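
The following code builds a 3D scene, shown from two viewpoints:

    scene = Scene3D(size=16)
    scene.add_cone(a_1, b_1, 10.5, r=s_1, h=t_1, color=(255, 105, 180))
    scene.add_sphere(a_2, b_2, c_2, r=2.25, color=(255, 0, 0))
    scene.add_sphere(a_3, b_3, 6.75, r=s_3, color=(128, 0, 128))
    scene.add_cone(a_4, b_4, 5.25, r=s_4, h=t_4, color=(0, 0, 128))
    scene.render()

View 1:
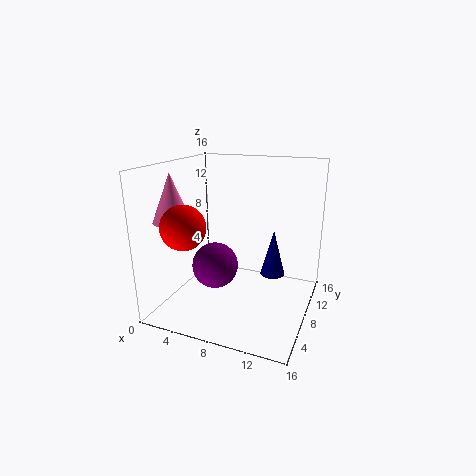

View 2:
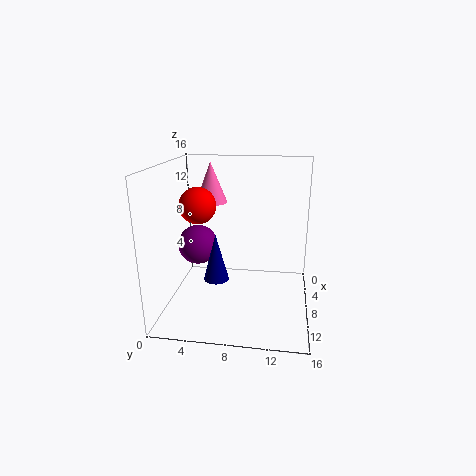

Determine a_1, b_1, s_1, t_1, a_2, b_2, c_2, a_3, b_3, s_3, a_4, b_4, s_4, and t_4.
a_1 = 2.5; b_1 = 3.75; s_1 = 2; t_1 = 5; a_2 = 4.5; b_2 = 2.5; c_2 = 10.5; a_3 = 7.5; b_3 = 3.25; s_3 = 2.25; a_4 = 12.5; b_4 = 6.5; s_4 = 1.25; t_4 = 4.75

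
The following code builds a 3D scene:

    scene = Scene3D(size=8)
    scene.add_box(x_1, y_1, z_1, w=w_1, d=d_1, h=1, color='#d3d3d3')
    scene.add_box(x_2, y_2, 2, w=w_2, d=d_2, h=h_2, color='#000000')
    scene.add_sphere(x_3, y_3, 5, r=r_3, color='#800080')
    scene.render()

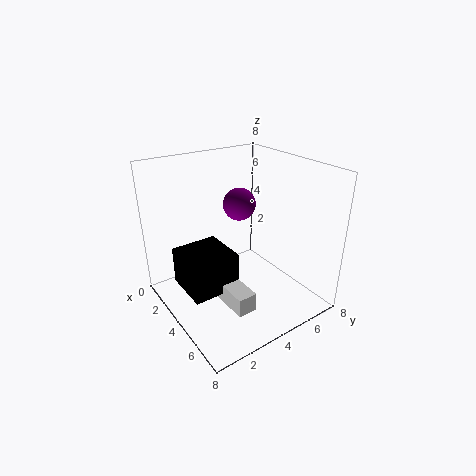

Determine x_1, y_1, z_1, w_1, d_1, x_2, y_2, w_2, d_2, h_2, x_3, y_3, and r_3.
x_1 = 4.5, y_1 = 2, z_1 = 1.5, w_1 = 2.5, d_1 = 1, x_2 = 3, y_2 = 0.5, w_2 = 2.5, d_2 = 2.5, h_2 = 2, x_3 = 2, y_3 = 5.5, r_3 = 1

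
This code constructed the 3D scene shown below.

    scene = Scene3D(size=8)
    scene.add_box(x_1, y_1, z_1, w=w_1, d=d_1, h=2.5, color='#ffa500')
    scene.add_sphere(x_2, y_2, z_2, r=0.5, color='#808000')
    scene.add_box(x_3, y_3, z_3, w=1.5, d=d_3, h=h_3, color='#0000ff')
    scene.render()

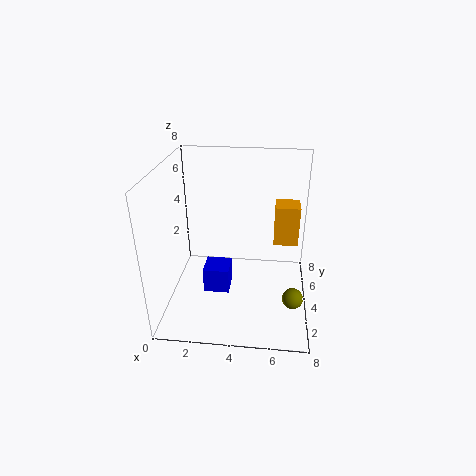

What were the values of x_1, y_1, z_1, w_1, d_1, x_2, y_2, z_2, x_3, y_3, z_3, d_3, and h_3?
x_1 = 6, y_1 = 6, z_1 = 2.5, w_1 = 1.5, d_1 = 1.5, x_2 = 7, y_2 = 1, z_2 = 2.5, x_3 = 2, y_3 = 3.5, z_3 = 0.5, d_3 = 1.5, h_3 = 1.5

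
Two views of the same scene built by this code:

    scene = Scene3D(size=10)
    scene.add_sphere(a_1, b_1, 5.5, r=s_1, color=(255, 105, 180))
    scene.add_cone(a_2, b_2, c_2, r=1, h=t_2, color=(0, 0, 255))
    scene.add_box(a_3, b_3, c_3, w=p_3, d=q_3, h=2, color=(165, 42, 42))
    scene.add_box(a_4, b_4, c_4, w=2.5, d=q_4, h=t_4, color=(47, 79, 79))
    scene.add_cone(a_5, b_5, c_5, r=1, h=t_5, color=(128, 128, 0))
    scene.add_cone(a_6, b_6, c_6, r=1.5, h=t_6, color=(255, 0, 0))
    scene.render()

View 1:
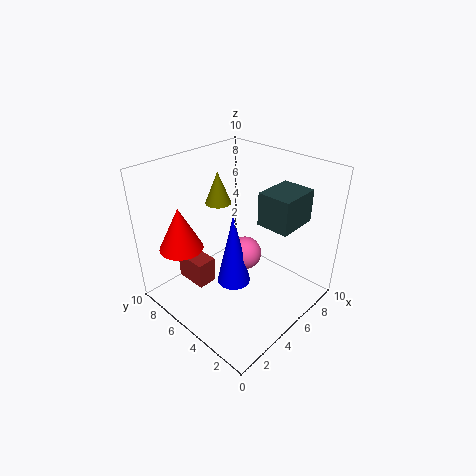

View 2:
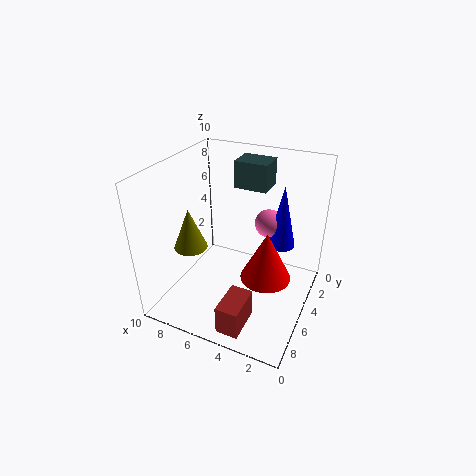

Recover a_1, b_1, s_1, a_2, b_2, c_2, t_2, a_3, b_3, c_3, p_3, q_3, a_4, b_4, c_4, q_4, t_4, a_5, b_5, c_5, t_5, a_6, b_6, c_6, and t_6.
a_1 = 3.5
b_1 = 3
s_1 = 1
a_2 = 2.5
b_2 = 3
c_2 = 4
t_2 = 4.5
a_3 = 3
b_3 = 7
c_3 = 0.5
p_3 = 1.5
q_3 = 2.5
a_4 = 4
b_4 = 0.5
c_4 = 7.5
q_4 = 2
t_4 = 2
a_5 = 6.5
b_5 = 8.5
c_5 = 6
t_5 = 2.5
a_6 = 2
b_6 = 7.5
c_6 = 4.5
t_6 = 3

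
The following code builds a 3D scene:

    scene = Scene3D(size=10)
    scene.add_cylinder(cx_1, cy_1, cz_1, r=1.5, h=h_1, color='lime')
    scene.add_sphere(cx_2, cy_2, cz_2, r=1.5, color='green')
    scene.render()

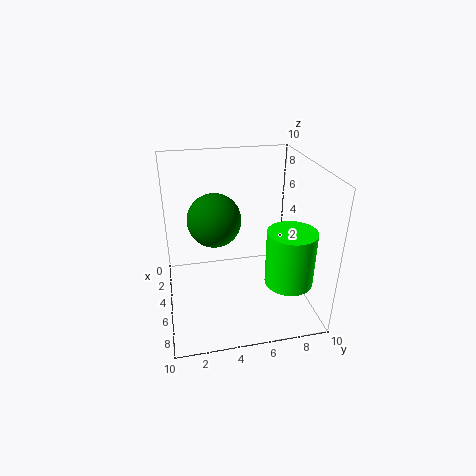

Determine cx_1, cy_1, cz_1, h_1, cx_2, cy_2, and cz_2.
cx_1 = 8.5
cy_1 = 7.5
cz_1 = 3.5
h_1 = 3.5
cx_2 = 8
cy_2 = 3
cz_2 = 8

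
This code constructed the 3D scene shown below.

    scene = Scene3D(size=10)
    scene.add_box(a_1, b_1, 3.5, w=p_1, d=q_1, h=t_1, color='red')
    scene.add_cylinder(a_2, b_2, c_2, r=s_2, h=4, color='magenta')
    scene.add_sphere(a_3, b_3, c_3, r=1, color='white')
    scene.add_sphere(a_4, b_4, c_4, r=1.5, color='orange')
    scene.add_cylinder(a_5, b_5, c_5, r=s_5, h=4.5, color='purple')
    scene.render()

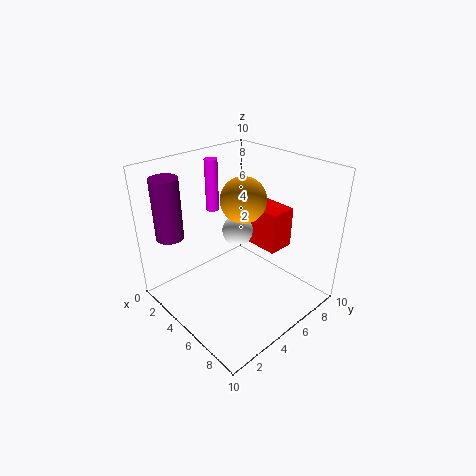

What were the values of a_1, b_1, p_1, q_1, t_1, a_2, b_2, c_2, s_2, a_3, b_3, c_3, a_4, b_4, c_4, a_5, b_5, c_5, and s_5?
a_1 = 4, b_1 = 7, p_1 = 2.5, q_1 = 2, t_1 = 3, a_2 = 1, b_2 = 6, c_2 = 5.5, s_2 = 0.5, a_3 = 5.5, b_3 = 4.5, c_3 = 6, a_4 = 5.5, b_4 = 5, c_4 = 8, a_5 = 1, b_5 = 2, c_5 = 4.5, s_5 = 1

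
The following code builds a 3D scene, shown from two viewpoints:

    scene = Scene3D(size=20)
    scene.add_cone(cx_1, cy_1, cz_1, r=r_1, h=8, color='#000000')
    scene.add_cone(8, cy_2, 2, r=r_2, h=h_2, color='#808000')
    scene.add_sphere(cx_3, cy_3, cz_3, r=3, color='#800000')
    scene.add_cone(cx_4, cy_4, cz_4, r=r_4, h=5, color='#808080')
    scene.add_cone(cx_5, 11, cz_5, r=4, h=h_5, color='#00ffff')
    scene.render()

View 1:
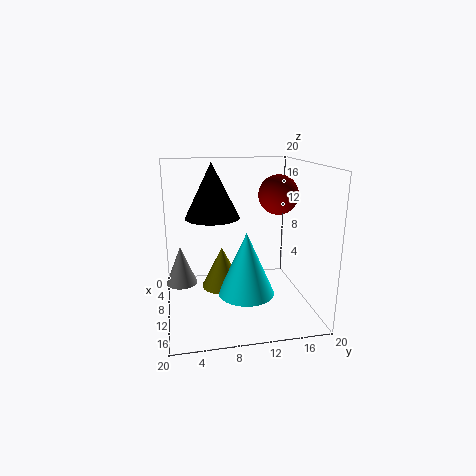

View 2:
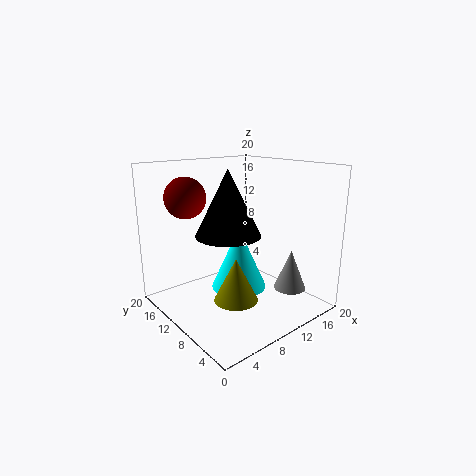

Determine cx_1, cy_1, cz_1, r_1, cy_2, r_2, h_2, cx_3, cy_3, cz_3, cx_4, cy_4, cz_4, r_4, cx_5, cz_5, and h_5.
cx_1 = 6, cy_1 = 7, cz_1 = 12, r_1 = 4, cy_2 = 8, r_2 = 3, h_2 = 6, cx_3 = 6, cy_3 = 17, cz_3 = 15, cx_4 = 12, cy_4 = 2, cz_4 = 5, r_4 = 2, cx_5 = 11, cz_5 = 2, h_5 = 9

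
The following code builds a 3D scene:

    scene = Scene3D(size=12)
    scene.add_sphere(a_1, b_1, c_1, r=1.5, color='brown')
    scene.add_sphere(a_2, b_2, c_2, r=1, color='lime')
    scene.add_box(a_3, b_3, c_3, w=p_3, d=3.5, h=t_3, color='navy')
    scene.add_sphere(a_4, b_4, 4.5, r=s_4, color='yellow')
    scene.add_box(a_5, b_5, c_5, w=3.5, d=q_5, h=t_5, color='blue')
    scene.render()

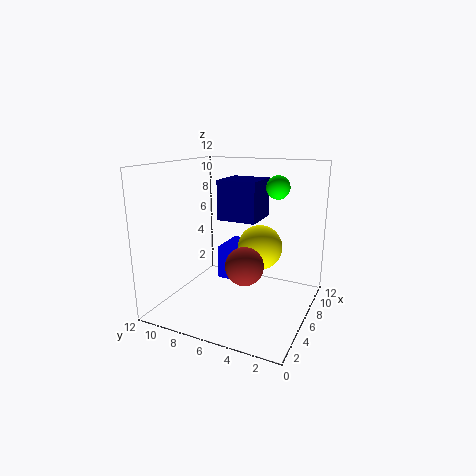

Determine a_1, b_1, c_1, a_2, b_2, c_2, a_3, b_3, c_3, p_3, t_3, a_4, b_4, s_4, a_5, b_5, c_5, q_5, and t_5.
a_1 = 4, b_1 = 4.5, c_1 = 4.5, a_2 = 8.5, b_2 = 3.5, c_2 = 10, a_3 = 7, b_3 = 5, c_3 = 7, p_3 = 3.5, t_3 = 3.5, a_4 = 8.5, b_4 = 5, s_4 = 2, a_5 = 7, b_5 = 6.5, c_5 = 1.5, q_5 = 2, t_5 = 3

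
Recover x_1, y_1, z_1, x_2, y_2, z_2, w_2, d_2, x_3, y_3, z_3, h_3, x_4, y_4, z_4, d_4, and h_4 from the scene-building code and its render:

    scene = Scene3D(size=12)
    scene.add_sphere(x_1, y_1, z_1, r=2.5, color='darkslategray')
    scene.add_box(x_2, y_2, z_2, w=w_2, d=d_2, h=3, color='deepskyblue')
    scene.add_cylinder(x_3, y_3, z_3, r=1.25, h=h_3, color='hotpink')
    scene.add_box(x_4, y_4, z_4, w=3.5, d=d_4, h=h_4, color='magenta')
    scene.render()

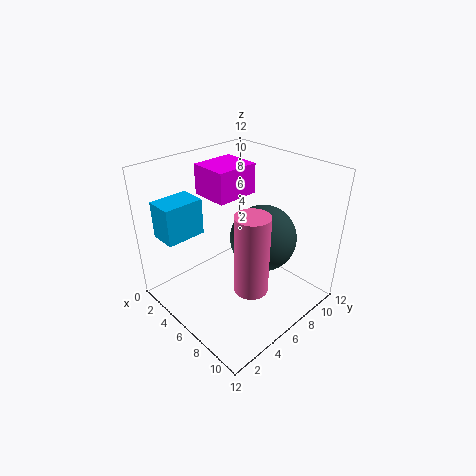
x_1 = 8.75, y_1 = 6, z_1 = 7.25, x_2 = 1.75, y_2 = 0.75, z_2 = 6.5, w_2 = 2.25, d_2 = 3.25, x_3 = 9.75, y_3 = 3.75, z_3 = 4.25, h_3 = 6, x_4 = 0.5, y_4 = 6, z_4 = 8.25, d_4 = 4, h_4 = 2.75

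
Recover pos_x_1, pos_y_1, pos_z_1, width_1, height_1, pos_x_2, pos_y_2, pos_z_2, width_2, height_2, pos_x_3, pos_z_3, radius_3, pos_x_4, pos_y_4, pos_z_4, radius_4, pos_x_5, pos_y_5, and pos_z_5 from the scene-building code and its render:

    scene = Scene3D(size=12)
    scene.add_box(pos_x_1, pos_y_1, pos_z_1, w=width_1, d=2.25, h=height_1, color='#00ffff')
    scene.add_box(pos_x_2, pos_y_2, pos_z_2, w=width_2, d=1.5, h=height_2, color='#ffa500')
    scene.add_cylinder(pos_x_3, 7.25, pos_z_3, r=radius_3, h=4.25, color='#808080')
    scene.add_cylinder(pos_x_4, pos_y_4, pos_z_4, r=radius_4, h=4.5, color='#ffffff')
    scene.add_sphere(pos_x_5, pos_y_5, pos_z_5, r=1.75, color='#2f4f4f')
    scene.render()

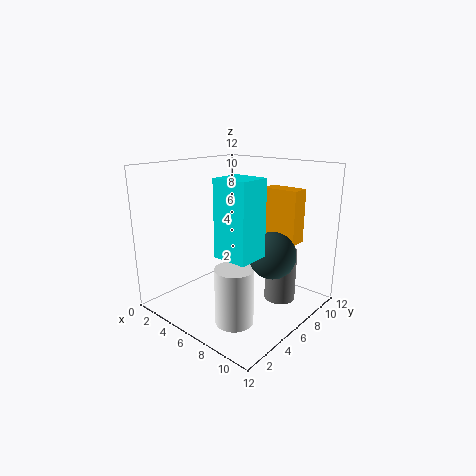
pos_x_1 = 8.25; pos_y_1 = 1; pos_z_1 = 6.5; width_1 = 2.5; height_1 = 5.25; pos_x_2 = 7.5; pos_y_2 = 7.25; pos_z_2 = 6; width_2 = 3; height_2 = 4.25; pos_x_3 = 9.5; pos_z_3 = 1.25; radius_3 = 1.25; pos_x_4 = 8; pos_y_4 = 3.25; pos_z_4 = 0.25; radius_4 = 1.5; pos_x_5 = 10; pos_y_5 = 5.25; pos_z_5 = 5.75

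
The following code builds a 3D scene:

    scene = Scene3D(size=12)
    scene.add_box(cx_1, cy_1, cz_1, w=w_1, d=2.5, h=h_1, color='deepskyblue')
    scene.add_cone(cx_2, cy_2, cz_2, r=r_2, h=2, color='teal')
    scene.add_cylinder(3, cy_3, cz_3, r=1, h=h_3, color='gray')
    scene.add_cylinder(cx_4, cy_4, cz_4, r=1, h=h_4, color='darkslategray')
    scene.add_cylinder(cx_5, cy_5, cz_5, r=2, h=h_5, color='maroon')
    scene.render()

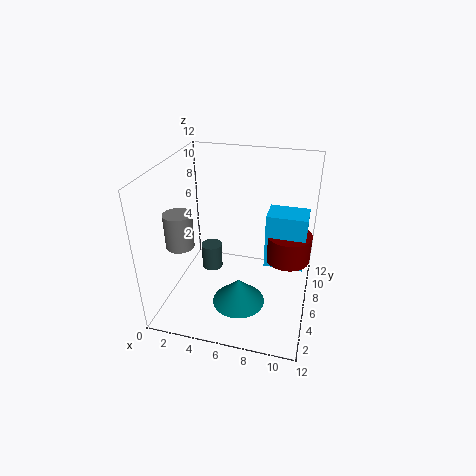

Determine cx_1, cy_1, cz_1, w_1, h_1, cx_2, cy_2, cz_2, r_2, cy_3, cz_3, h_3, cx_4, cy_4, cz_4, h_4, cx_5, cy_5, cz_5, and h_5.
cx_1 = 8
cy_1 = 7.5
cz_1 = 2.5
w_1 = 3.5
h_1 = 5
cx_2 = 7
cy_2 = 2.5
cz_2 = 2.5
r_2 = 2
cy_3 = 1.5
cz_3 = 7.5
h_3 = 2.5
cx_4 = 2.5
cy_4 = 9
cz_4 = 0.5
h_4 = 2.5
cx_5 = 10
cy_5 = 8.5
cz_5 = 3
h_5 = 2.5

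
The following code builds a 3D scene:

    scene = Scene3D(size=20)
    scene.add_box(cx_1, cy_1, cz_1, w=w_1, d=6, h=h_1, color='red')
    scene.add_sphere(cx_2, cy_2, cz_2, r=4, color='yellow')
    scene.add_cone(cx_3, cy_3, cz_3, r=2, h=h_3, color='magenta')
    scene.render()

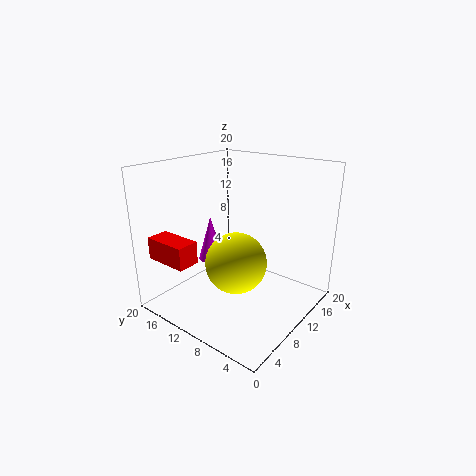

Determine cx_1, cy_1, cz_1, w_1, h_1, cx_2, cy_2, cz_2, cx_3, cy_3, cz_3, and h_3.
cx_1 = 1
cy_1 = 12
cz_1 = 8
w_1 = 3
h_1 = 3
cx_2 = 7
cy_2 = 8
cz_2 = 8
cx_3 = 12
cy_3 = 17
cz_3 = 4
h_3 = 7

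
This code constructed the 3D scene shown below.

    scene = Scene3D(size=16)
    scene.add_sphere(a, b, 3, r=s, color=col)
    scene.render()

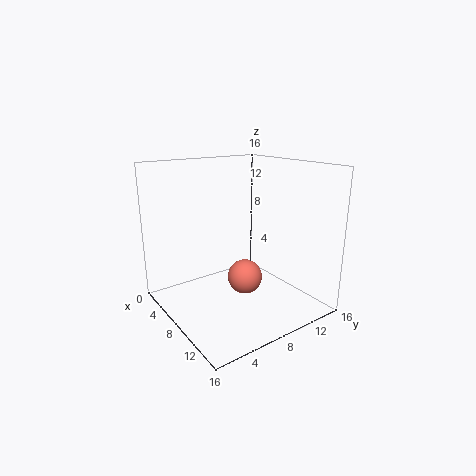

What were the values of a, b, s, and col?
a = 8; b = 9; s = 2; col = 'salmon'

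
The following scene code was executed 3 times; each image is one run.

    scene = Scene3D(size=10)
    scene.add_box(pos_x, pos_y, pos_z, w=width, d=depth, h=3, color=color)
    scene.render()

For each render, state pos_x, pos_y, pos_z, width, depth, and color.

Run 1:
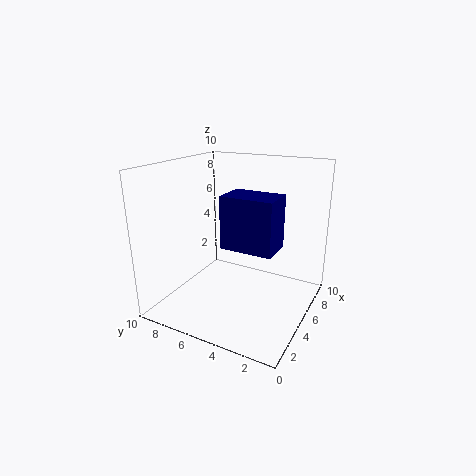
pos_x = 1, pos_y = 1, pos_z = 6, width = 2, depth = 3, color = 'navy'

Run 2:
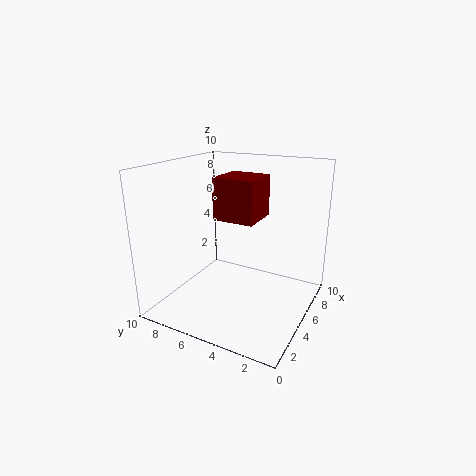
pos_x = 5, pos_y = 4, pos_z = 6, width = 3, depth = 3, color = 'maroon'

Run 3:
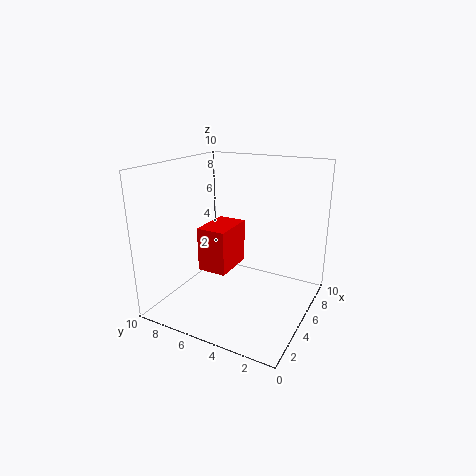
pos_x = 3, pos_y = 5, pos_z = 3, width = 3, depth = 2, color = 'red'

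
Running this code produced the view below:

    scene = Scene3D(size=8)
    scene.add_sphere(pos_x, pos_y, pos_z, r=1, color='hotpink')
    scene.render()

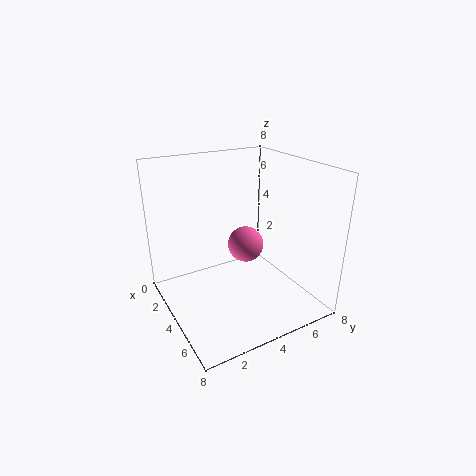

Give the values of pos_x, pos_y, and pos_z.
pos_x = 4, pos_y = 4.5, pos_z = 3.5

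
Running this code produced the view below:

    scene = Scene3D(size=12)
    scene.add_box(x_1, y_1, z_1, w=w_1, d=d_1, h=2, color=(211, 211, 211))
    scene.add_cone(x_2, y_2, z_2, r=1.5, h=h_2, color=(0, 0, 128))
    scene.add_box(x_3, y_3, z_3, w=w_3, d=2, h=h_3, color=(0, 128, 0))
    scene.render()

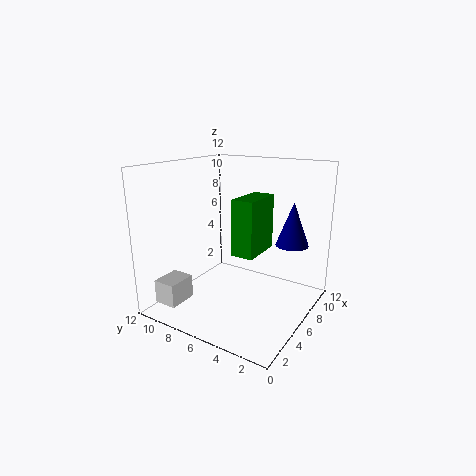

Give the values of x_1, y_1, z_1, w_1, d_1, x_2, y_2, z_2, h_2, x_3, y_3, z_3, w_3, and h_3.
x_1 = 1.5
y_1 = 9.5
z_1 = 0.5
w_1 = 2.5
d_1 = 2
x_2 = 10.5
y_2 = 3
z_2 = 4.5
h_2 = 4
x_3 = 6.5
y_3 = 5
z_3 = 4
w_3 = 4
h_3 = 5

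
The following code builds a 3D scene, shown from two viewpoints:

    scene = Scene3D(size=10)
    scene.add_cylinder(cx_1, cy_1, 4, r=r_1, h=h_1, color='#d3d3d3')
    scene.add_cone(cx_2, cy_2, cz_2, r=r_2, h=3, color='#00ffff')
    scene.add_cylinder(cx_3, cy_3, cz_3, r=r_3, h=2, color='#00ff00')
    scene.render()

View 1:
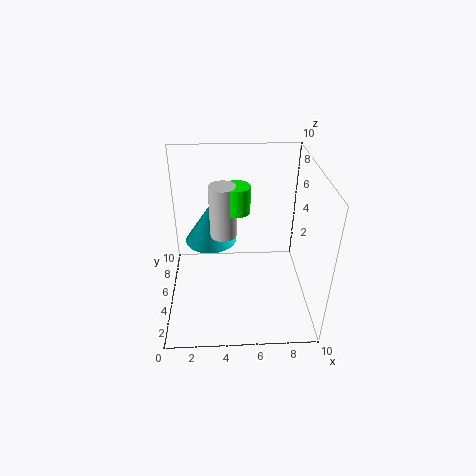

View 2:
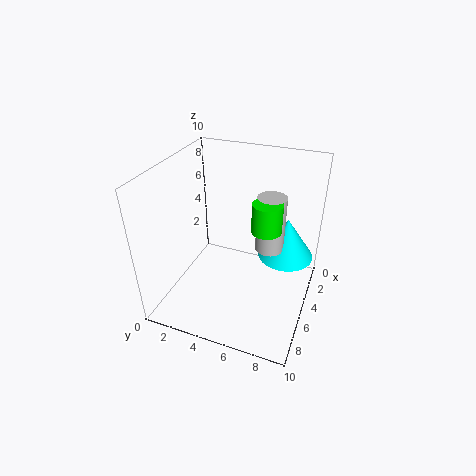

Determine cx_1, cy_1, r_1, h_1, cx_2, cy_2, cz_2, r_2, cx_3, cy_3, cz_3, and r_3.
cx_1 = 4, cy_1 = 7, r_1 = 1, h_1 = 4, cx_2 = 3, cy_2 = 8, cz_2 = 3, r_2 = 2, cx_3 = 5, cy_3 = 7, cz_3 = 6, r_3 = 1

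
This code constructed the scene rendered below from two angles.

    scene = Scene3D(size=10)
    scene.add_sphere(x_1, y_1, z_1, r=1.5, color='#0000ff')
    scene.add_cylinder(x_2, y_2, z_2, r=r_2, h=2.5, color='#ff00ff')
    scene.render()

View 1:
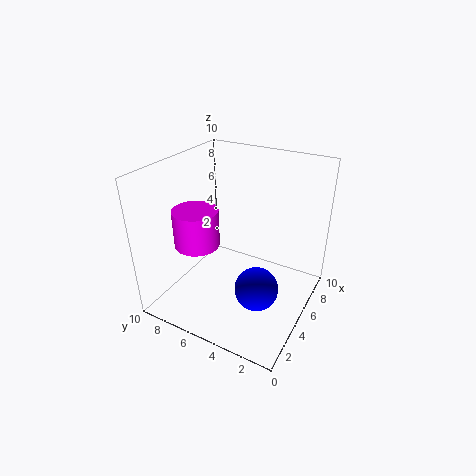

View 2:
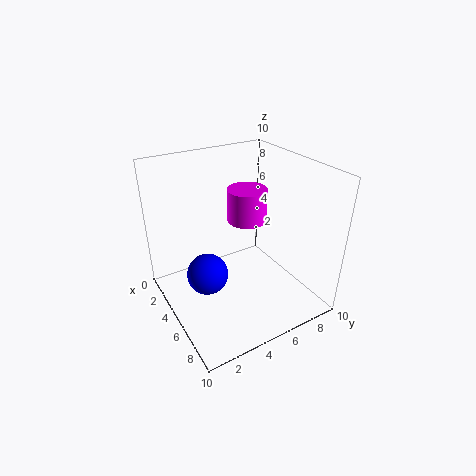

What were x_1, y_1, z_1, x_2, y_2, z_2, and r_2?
x_1 = 4, y_1 = 3, z_1 = 2, x_2 = 3, y_2 = 7, z_2 = 5, r_2 = 1.5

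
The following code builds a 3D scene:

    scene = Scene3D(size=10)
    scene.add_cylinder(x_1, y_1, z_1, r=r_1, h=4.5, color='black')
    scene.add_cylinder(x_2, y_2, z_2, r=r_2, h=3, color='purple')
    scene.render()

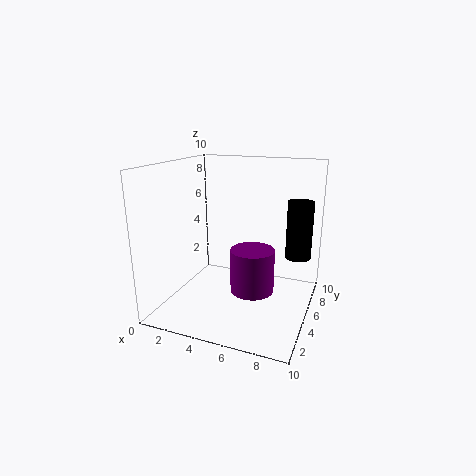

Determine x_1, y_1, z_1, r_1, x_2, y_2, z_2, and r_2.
x_1 = 8.5
y_1 = 9
z_1 = 2.5
r_1 = 1
x_2 = 6.25
y_2 = 4.5
z_2 = 1.5
r_2 = 1.5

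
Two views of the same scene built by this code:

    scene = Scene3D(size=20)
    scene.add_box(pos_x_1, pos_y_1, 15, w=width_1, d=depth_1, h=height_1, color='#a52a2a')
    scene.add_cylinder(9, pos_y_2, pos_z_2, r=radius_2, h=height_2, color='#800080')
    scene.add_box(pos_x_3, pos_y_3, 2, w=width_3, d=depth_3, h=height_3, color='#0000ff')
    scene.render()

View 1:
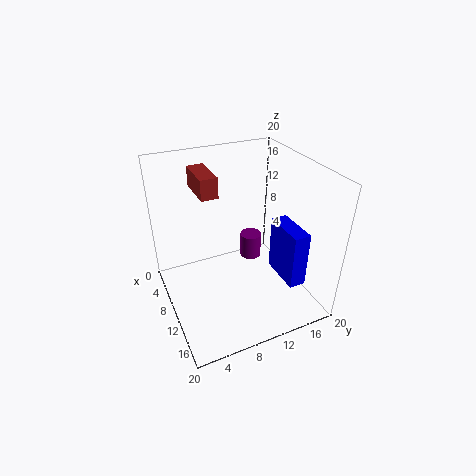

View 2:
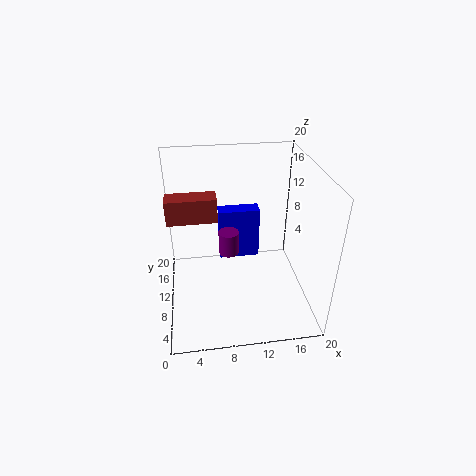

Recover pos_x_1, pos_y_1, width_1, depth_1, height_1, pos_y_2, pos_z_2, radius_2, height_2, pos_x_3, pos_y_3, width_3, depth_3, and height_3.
pos_x_1 = 1; pos_y_1 = 6; width_1 = 6; depth_1 = 2.5; height_1 = 3; pos_y_2 = 12.5; pos_z_2 = 6; radius_2 = 1.5; height_2 = 3.5; pos_x_3 = 8; pos_y_3 = 16.5; width_3 = 6.5; depth_3 = 2.5; height_3 = 8.5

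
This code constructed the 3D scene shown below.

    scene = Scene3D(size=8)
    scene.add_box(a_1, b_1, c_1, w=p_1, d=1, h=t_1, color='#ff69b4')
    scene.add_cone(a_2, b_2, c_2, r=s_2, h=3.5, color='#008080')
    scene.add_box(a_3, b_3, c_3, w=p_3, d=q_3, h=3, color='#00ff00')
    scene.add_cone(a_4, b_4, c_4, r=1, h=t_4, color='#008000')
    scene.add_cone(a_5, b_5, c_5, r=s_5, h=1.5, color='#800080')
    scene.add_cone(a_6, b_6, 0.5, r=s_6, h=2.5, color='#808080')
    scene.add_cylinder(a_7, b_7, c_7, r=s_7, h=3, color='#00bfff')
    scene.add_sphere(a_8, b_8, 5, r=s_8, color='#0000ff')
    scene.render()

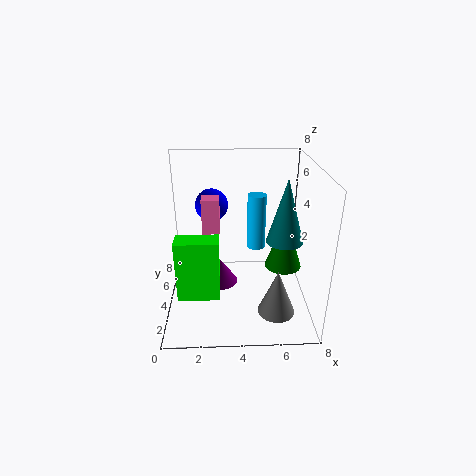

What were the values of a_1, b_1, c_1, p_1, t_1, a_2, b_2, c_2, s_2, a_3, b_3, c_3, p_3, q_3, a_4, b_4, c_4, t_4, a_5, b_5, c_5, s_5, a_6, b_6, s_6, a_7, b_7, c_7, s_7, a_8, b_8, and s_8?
a_1 = 2; b_1 = 4.5; c_1 = 4; p_1 = 1; t_1 = 2; a_2 = 6.5; b_2 = 3.5; c_2 = 4; s_2 = 1; a_3 = 1; b_3 = 0.5; c_3 = 2.5; p_3 = 2; q_3 = 1; a_4 = 6.5; b_4 = 3.5; c_4 = 2.5; t_4 = 3; a_5 = 3; b_5 = 5; c_5 = 0.5; s_5 = 1; a_6 = 6; b_6 = 2; s_6 = 1; a_7 = 5; b_7 = 4; c_7 = 3.5; s_7 = 0.5; a_8 = 2.5; b_8 = 6.5; s_8 = 1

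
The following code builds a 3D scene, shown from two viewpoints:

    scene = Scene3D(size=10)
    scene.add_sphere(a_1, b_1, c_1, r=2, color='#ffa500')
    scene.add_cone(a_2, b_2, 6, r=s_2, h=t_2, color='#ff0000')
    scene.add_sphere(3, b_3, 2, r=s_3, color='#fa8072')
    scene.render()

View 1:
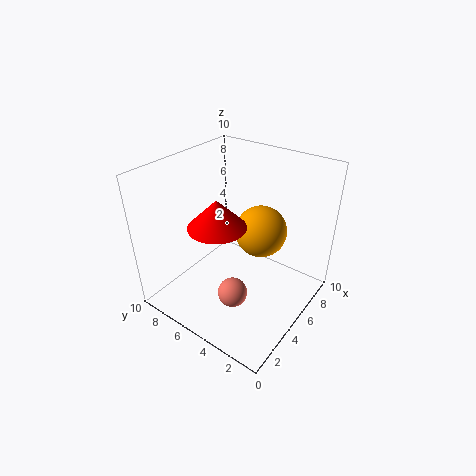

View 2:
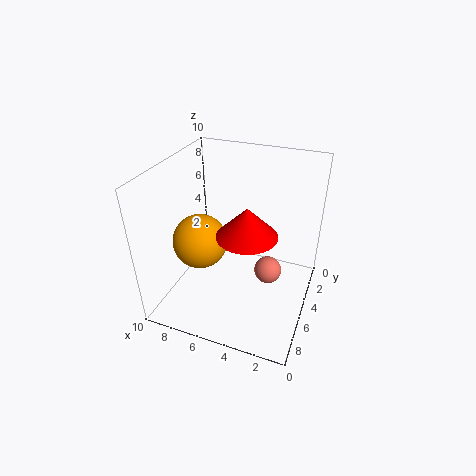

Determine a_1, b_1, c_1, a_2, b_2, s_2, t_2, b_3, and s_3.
a_1 = 8, b_1 = 5, c_1 = 4, a_2 = 4, b_2 = 6, s_2 = 2, t_2 = 2, b_3 = 4, s_3 = 1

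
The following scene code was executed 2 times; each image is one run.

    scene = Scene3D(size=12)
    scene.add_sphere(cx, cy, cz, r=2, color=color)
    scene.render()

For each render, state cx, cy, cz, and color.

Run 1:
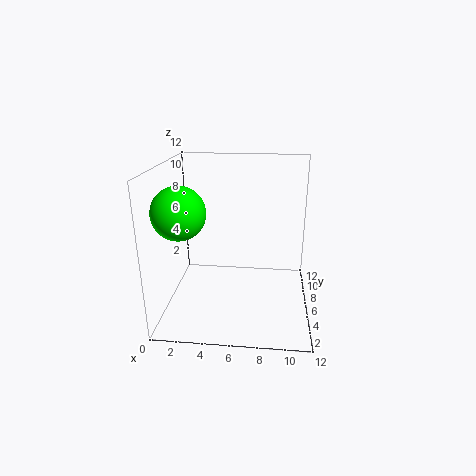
cx = 2; cy = 3; cz = 9; color = 'lime'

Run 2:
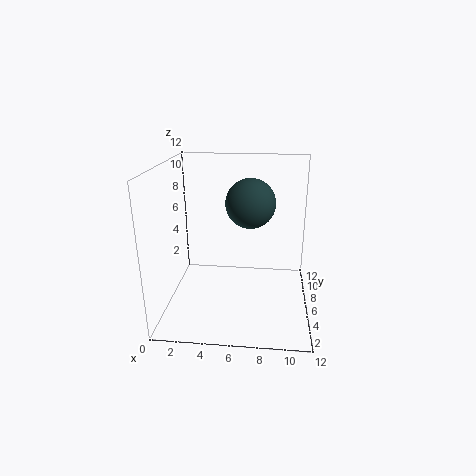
cx = 7; cy = 6; cz = 9; color = 'darkslategray'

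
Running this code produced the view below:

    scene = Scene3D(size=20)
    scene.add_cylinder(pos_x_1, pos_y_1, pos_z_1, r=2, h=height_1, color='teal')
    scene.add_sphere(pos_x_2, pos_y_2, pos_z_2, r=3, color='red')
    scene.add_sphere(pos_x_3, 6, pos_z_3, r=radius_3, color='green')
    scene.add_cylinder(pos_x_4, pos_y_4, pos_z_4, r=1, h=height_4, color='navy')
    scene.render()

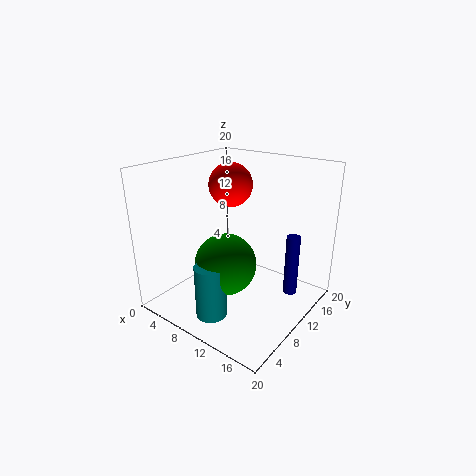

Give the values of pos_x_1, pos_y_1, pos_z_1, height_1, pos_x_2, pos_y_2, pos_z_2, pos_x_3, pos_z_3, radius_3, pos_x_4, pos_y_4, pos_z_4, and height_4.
pos_x_1 = 11; pos_y_1 = 3; pos_z_1 = 2; height_1 = 7; pos_x_2 = 8; pos_y_2 = 11; pos_z_2 = 17; pos_x_3 = 11; pos_z_3 = 8; radius_3 = 4; pos_x_4 = 16; pos_y_4 = 15; pos_z_4 = 1; height_4 = 9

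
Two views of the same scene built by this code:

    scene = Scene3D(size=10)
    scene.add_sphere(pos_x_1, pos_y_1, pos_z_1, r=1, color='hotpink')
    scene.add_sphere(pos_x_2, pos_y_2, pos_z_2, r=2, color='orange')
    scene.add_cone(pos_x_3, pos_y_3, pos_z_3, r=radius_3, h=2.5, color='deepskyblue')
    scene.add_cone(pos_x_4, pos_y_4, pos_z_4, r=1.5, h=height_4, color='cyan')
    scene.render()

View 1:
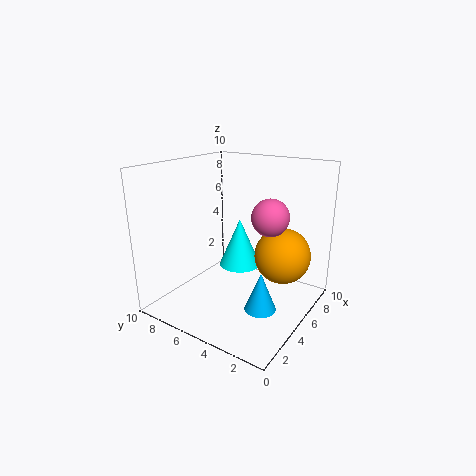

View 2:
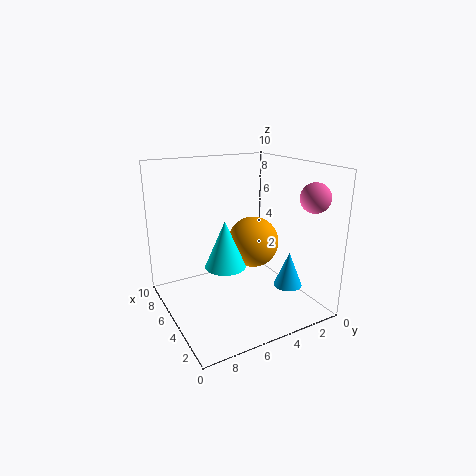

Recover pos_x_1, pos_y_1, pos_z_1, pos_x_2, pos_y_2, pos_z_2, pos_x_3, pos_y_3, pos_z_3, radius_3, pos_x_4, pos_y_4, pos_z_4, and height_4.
pos_x_1 = 2; pos_y_1 = 1; pos_z_1 = 8; pos_x_2 = 7; pos_y_2 = 2.5; pos_z_2 = 3.5; pos_x_3 = 3; pos_y_3 = 2; pos_z_3 = 1.5; radius_3 = 1; pos_x_4 = 6; pos_y_4 = 5.5; pos_z_4 = 2.5; height_4 = 3.5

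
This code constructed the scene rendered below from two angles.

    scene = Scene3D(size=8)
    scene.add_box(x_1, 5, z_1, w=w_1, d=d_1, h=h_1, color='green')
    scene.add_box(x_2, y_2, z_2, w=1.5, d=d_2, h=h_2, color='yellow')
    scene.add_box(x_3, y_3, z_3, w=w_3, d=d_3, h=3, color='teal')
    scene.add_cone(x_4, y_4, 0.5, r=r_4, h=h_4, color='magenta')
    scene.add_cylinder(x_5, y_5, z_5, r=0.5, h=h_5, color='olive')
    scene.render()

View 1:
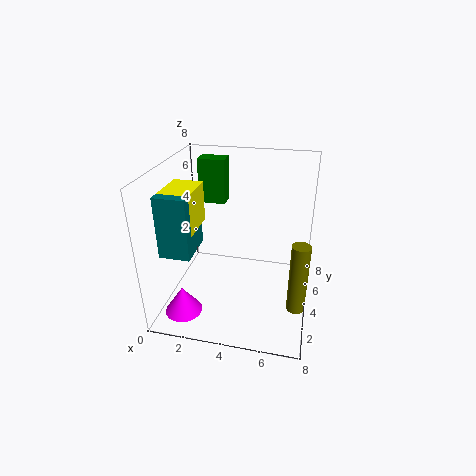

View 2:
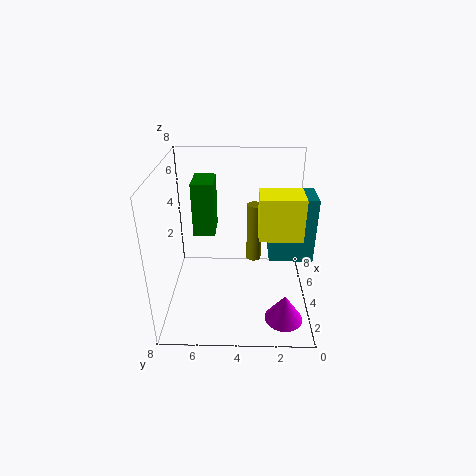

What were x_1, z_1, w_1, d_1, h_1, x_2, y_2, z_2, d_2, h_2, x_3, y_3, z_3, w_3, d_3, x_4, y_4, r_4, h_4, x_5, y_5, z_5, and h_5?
x_1 = 1.5, z_1 = 5.5, w_1 = 1.5, d_1 = 1, h_1 = 2.5, x_2 = 1, y_2 = 1, z_2 = 5.5, d_2 = 2, h_2 = 2, x_3 = 1, y_3 = 0.5, z_3 = 4.5, w_3 = 1.5, d_3 = 2, x_4 = 1.5, y_4 = 1.5, r_4 = 1, h_4 = 1.5, x_5 = 7.5, y_5 = 3, z_5 = 0.5, h_5 = 4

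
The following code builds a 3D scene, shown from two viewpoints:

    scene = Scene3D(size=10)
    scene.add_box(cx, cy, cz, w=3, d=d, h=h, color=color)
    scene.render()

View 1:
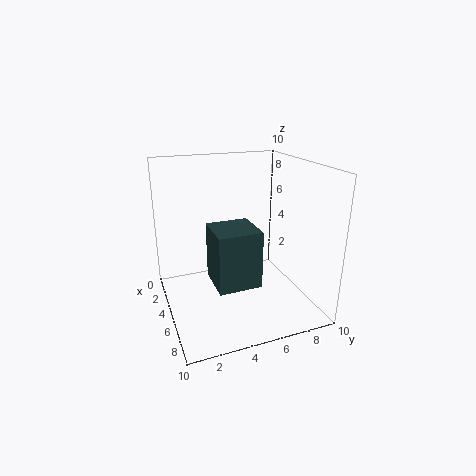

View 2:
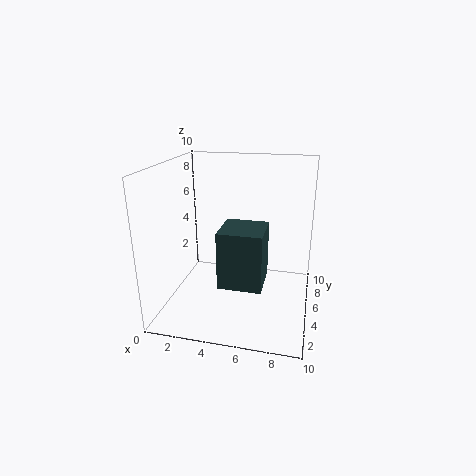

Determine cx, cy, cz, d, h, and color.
cx = 4; cy = 3; cz = 2; d = 3; h = 4; color = 'darkslategray'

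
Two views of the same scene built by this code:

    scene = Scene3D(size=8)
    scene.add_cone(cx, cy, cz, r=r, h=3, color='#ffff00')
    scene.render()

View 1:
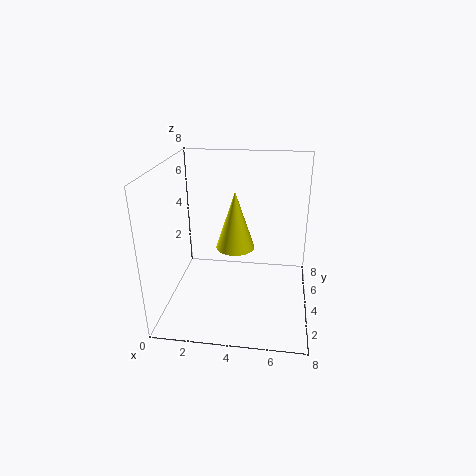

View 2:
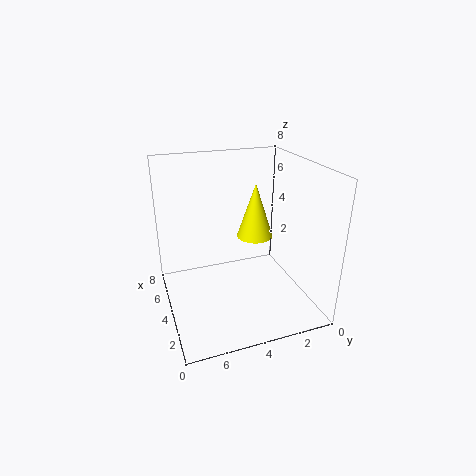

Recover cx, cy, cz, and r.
cx = 4
cy = 3
cz = 4
r = 1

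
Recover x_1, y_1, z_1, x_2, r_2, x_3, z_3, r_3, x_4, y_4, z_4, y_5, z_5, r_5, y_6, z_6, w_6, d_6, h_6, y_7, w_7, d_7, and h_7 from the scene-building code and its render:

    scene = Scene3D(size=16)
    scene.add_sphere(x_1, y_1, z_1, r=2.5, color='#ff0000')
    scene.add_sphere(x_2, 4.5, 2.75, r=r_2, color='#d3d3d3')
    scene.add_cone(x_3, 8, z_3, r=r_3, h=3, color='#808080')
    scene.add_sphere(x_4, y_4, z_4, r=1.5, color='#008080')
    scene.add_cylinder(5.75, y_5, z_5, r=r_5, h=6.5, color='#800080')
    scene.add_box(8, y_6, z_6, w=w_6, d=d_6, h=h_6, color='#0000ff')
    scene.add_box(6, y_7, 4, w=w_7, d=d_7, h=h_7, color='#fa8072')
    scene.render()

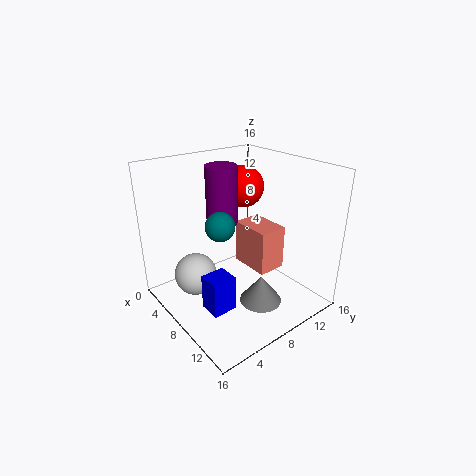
x_1 = 4.25; y_1 = 11.75; z_1 = 12.25; x_2 = 4.25; r_2 = 2.5; x_3 = 12; z_3 = 2; r_3 = 2.25; x_4 = 9.25; y_4 = 4.75; z_4 = 10.75; y_5 = 7.5; z_5 = 9.25; r_5 = 1.75; y_6 = 3; z_6 = 1; w_6 = 2.5; d_6 = 2.75; h_6 = 4; y_7 = 9.25; w_7 = 4.75; d_7 = 3.25; h_7 = 5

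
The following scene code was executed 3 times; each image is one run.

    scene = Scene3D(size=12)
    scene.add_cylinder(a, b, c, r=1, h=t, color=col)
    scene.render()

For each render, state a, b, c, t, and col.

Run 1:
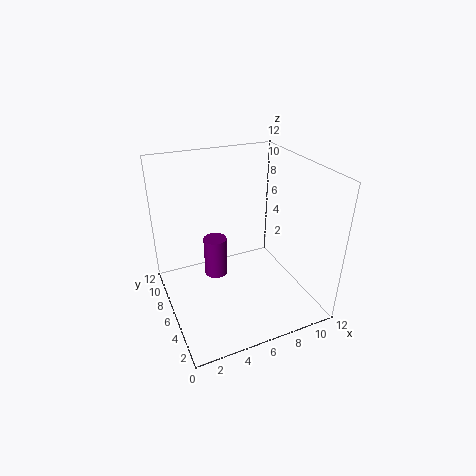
a = 4.5; b = 7.5; c = 2; t = 3.5; col = 'purple'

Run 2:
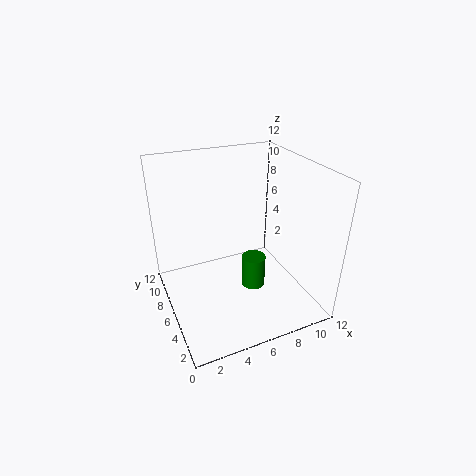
a = 7; b = 5; c = 1.75; t = 2.75; col = 'green'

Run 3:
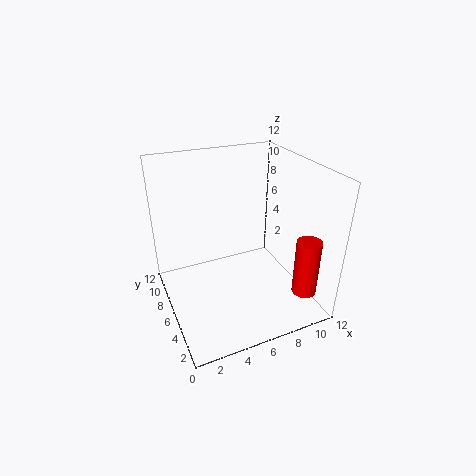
a = 10.25; b = 2; c = 2; t = 4.75; col = 'red'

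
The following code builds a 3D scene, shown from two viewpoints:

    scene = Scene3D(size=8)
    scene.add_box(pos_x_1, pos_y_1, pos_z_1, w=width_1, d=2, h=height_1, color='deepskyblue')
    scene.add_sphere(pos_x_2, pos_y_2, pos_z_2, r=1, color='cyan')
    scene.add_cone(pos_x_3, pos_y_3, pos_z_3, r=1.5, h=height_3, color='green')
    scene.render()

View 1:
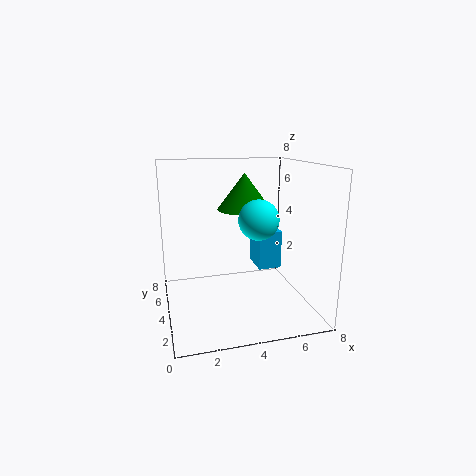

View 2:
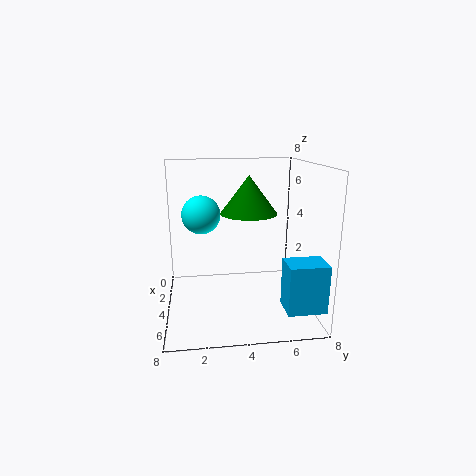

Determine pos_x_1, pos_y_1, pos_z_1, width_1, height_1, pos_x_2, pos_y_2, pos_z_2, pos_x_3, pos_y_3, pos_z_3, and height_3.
pos_x_1 = 6; pos_y_1 = 6; pos_z_1 = 1; width_1 = 1.5; height_1 = 2.5; pos_x_2 = 4.5; pos_y_2 = 2; pos_z_2 = 5.5; pos_x_3 = 4.5; pos_y_3 = 4.5; pos_z_3 = 5.5; height_3 = 2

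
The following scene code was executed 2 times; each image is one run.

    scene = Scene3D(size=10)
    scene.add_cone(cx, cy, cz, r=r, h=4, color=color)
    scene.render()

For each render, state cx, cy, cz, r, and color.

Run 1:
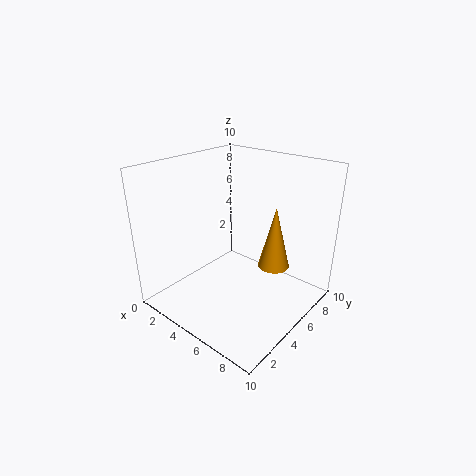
cx = 8, cy = 5, cz = 4, r = 1, color = 'orange'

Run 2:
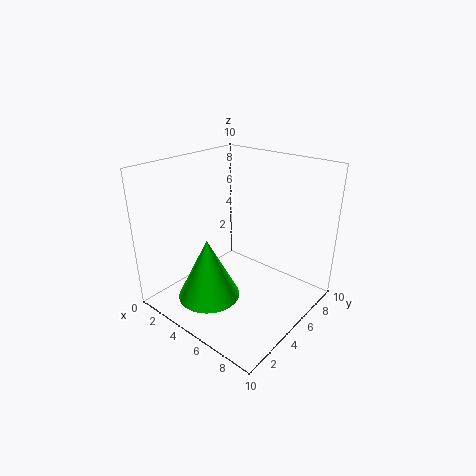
cx = 5, cy = 2, cz = 2, r = 2, color = 'lime'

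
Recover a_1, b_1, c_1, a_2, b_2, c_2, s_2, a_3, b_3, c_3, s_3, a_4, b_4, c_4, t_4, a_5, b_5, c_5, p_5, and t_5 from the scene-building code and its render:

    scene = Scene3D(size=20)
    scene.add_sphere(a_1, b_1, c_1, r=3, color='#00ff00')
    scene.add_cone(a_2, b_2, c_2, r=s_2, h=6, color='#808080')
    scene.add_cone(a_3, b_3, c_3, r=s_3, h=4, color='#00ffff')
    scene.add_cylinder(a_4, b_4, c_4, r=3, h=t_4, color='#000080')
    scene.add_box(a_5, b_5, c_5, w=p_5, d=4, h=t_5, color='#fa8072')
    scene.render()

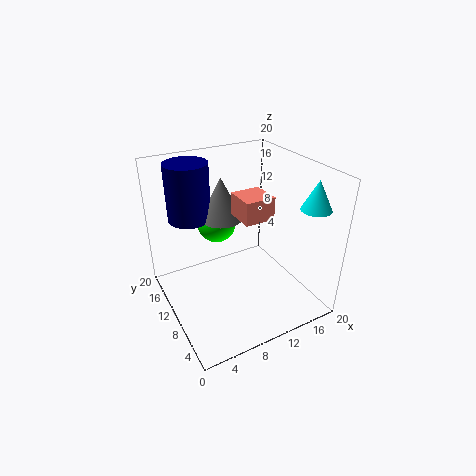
a_1 = 10
b_1 = 17
c_1 = 9
a_2 = 9
b_2 = 13
c_2 = 12
s_2 = 3
a_3 = 18
b_3 = 4
c_3 = 15
s_3 = 2
a_4 = 5
b_4 = 15
c_4 = 12
t_4 = 8
a_5 = 9
b_5 = 6
c_5 = 14
p_5 = 4
t_5 = 3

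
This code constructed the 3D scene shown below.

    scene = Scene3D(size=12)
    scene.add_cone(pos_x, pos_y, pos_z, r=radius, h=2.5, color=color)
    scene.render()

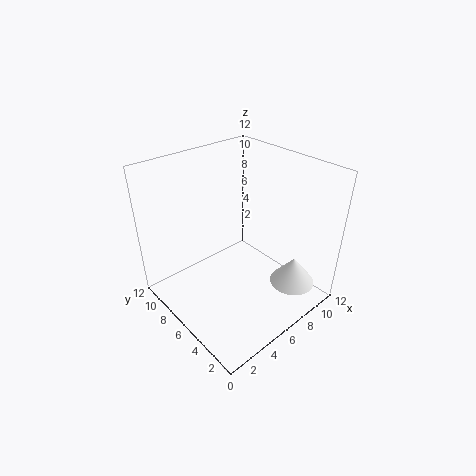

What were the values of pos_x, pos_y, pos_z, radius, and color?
pos_x = 10; pos_y = 3; pos_z = 1; radius = 2; color = 'white'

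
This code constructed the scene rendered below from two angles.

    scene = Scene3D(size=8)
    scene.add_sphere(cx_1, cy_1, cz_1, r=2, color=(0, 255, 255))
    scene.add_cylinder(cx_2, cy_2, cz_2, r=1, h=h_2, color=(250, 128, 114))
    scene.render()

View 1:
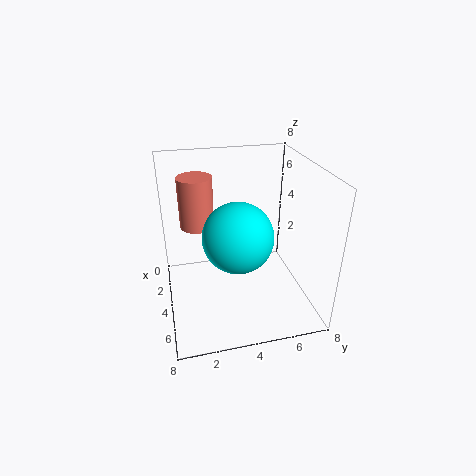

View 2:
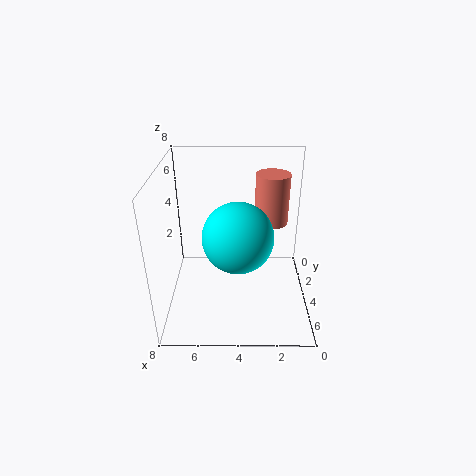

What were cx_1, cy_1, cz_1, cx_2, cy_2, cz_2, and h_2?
cx_1 = 4, cy_1 = 4, cz_1 = 4, cx_2 = 2, cy_2 = 2, cz_2 = 4, h_2 = 3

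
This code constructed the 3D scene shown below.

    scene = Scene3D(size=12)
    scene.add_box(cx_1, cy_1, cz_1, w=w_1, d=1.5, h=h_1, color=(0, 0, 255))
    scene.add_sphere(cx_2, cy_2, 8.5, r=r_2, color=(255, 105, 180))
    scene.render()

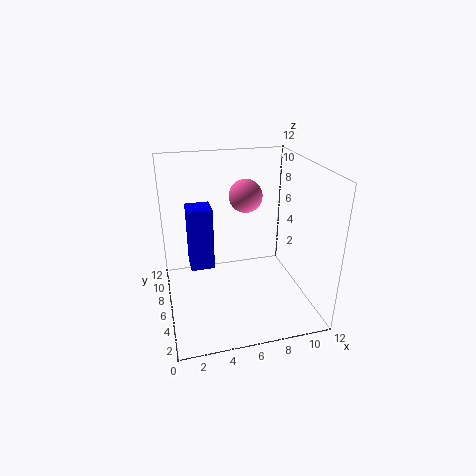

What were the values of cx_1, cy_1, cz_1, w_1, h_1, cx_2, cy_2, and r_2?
cx_1 = 1.5; cy_1 = 0.5; cz_1 = 7; w_1 = 1.5; h_1 = 4; cx_2 = 7.5; cy_2 = 9; r_2 = 1.5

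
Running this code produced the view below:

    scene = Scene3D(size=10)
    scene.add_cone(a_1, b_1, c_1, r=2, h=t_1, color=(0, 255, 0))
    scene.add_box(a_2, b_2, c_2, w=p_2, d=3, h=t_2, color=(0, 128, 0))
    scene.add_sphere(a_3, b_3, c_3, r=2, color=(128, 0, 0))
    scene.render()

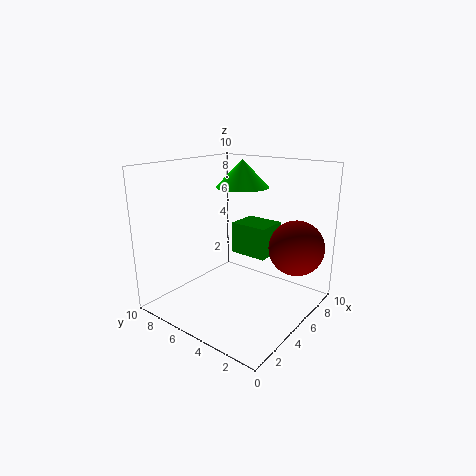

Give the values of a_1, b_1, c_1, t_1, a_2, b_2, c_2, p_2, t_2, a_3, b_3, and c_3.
a_1 = 7.5
b_1 = 6.5
c_1 = 8
t_1 = 2
a_2 = 7.5
b_2 = 4.5
c_2 = 2.5
p_2 = 2.5
t_2 = 2.5
a_3 = 8
b_3 = 2
c_3 = 4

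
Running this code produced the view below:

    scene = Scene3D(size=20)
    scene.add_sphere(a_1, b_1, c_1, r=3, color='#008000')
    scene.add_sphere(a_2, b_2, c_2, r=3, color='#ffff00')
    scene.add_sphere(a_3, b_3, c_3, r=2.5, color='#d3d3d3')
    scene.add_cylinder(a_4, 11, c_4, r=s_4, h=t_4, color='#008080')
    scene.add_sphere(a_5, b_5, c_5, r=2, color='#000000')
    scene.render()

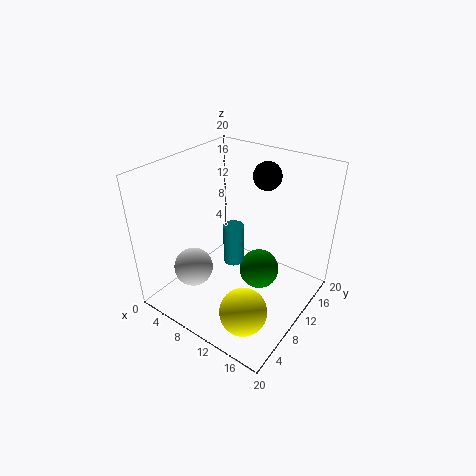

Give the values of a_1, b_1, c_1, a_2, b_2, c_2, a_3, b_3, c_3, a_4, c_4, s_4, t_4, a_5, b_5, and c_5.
a_1 = 11.5; b_1 = 13.5; c_1 = 3; a_2 = 15.5; b_2 = 3.5; c_2 = 4.5; a_3 = 7.5; b_3 = 3.5; c_3 = 8; a_4 = 8.5; c_4 = 5; s_4 = 1.5; t_4 = 6; a_5 = 11; b_5 = 15.5; c_5 = 17.5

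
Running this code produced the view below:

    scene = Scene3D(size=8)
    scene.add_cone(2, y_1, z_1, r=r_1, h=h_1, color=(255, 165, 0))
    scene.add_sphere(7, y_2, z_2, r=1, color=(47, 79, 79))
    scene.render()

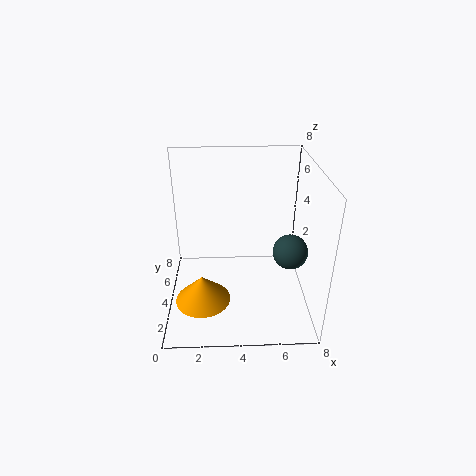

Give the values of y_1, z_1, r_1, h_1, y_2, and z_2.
y_1 = 2.5, z_1 = 1, r_1 = 1.5, h_1 = 1.5, y_2 = 4, z_2 = 3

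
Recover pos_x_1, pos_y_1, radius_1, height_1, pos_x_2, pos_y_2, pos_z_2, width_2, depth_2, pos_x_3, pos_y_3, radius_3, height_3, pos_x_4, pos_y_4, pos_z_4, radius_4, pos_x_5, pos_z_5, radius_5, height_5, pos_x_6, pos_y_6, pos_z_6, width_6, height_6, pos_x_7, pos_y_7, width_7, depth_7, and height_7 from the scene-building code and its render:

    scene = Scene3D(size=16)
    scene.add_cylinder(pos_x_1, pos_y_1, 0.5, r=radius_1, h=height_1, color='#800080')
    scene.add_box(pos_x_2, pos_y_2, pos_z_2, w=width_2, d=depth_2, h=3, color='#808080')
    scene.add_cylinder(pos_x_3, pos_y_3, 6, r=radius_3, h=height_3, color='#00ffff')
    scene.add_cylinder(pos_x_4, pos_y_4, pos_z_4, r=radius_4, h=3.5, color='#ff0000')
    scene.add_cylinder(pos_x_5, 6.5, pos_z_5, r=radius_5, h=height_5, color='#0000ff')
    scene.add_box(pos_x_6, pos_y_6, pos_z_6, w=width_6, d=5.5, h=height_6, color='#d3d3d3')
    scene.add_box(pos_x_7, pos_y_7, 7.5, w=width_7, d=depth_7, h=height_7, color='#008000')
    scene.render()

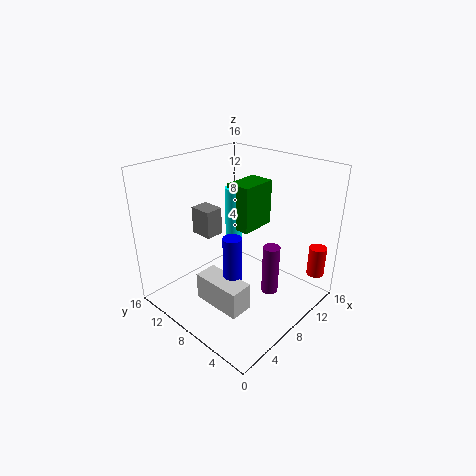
pos_x_1 = 11, pos_y_1 = 5.5, radius_1 = 1, height_1 = 6, pos_x_2 = 5, pos_y_2 = 9.5, pos_z_2 = 8.5, width_2 = 2, depth_2 = 2.5, pos_x_3 = 10.5, pos_y_3 = 11, radius_3 = 1, height_3 = 6.5, pos_x_4 = 14.5, pos_y_4 = 1.5, pos_z_4 = 3, radius_4 = 1, pos_x_5 = 5.5, pos_z_5 = 4, radius_5 = 1, height_5 = 5.5, pos_x_6 = 3, pos_y_6 = 4, pos_z_6 = 2, width_6 = 2.5, height_6 = 3, pos_x_7 = 10, pos_y_7 = 8.5, width_7 = 4.5, depth_7 = 3, height_7 = 5.5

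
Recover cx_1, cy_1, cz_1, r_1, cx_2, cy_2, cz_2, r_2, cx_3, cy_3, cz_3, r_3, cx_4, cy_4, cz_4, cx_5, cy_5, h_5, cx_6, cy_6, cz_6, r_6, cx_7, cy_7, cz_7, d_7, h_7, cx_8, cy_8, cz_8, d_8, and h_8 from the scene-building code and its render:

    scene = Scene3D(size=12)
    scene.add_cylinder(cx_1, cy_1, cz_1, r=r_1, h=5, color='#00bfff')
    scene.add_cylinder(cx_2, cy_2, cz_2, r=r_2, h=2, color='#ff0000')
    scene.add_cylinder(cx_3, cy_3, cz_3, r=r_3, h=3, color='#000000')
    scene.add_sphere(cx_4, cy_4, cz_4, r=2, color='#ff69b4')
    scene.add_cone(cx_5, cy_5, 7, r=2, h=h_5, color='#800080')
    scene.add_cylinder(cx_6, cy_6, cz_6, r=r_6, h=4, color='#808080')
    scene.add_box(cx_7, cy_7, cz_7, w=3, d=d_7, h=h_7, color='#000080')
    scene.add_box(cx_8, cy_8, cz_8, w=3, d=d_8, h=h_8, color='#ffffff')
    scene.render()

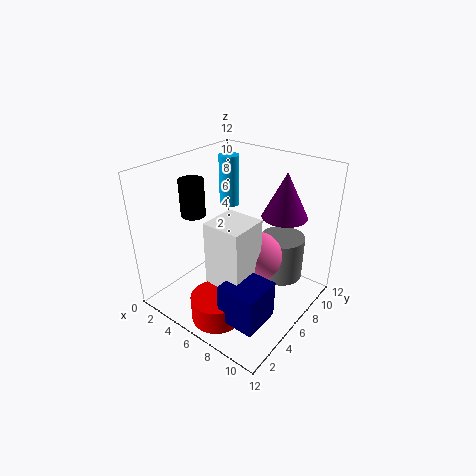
cx_1 = 1; cy_1 = 11; cz_1 = 6; r_1 = 1; cx_2 = 7; cy_2 = 2; cz_2 = 1; r_2 = 2; cx_3 = 3; cy_3 = 4; cz_3 = 8; r_3 = 1; cx_4 = 8; cy_4 = 6; cz_4 = 5; cx_5 = 8; cy_5 = 10; h_5 = 4; cx_6 = 8; cy_6 = 10; cz_6 = 1; r_6 = 2; cx_7 = 8; cy_7 = 1; cz_7 = 2; d_7 = 3; h_7 = 3; cx_8 = 6; cy_8 = 2; cz_8 = 4; d_8 = 3; h_8 = 5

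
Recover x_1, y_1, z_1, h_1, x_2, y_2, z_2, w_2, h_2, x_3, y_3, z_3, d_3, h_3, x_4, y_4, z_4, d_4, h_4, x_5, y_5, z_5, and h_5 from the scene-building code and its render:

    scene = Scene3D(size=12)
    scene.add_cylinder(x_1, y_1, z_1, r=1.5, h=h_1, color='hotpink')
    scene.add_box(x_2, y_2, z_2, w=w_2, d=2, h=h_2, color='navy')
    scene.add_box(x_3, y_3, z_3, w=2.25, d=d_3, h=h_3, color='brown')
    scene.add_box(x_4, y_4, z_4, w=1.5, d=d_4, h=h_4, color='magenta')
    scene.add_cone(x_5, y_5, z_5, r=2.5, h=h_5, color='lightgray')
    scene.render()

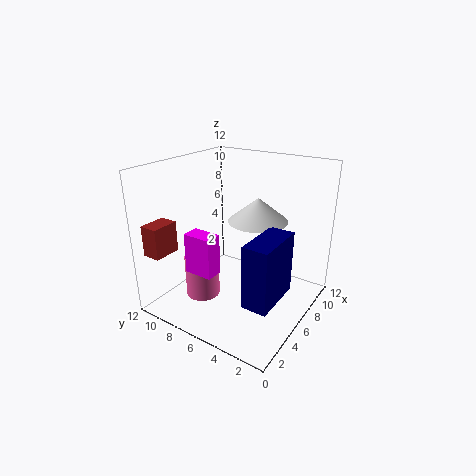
x_1 = 4.75; y_1 = 9; z_1 = 0.25; h_1 = 3.75; x_2 = 2.25; y_2 = 1.25; z_2 = 2.5; w_2 = 4.25; h_2 = 5; x_3 = 0.5; y_3 = 9.75; z_3 = 5.25; d_3 = 1.5; h_3 = 2.5; x_4 = 3.25; y_4 = 7; z_4 = 3; d_4 = 2.5; h_4 = 3.5; x_5 = 7.5; y_5 = 5; z_5 = 7.25; h_5 = 2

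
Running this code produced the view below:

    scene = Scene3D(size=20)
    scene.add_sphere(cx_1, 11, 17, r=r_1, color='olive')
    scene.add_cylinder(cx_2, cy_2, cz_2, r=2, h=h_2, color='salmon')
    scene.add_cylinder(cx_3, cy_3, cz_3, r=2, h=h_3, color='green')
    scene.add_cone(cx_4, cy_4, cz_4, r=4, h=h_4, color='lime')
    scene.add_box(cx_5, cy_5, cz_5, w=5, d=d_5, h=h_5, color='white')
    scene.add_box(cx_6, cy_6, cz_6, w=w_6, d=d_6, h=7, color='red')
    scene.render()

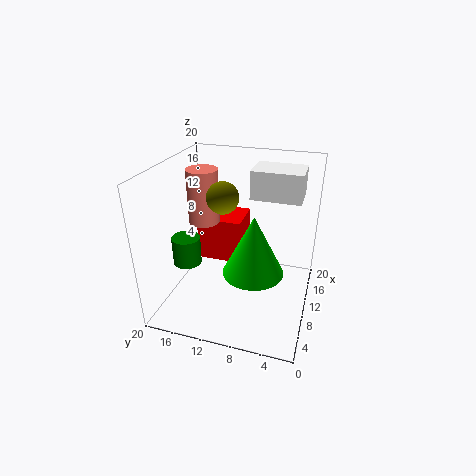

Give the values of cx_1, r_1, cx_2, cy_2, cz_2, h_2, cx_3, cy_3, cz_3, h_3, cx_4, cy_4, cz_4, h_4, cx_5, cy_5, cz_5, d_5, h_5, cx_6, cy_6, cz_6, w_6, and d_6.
cx_1 = 7
r_1 = 2
cx_2 = 8
cy_2 = 14
cz_2 = 13
h_2 = 7
cx_3 = 8
cy_3 = 17
cz_3 = 6
h_3 = 4
cx_4 = 7
cy_4 = 7
cz_4 = 7
h_4 = 8
cx_5 = 12
cy_5 = 2
cz_5 = 15
d_5 = 7
h_5 = 4
cx_6 = 14
cy_6 = 11
cz_6 = 3
w_6 = 6
d_6 = 7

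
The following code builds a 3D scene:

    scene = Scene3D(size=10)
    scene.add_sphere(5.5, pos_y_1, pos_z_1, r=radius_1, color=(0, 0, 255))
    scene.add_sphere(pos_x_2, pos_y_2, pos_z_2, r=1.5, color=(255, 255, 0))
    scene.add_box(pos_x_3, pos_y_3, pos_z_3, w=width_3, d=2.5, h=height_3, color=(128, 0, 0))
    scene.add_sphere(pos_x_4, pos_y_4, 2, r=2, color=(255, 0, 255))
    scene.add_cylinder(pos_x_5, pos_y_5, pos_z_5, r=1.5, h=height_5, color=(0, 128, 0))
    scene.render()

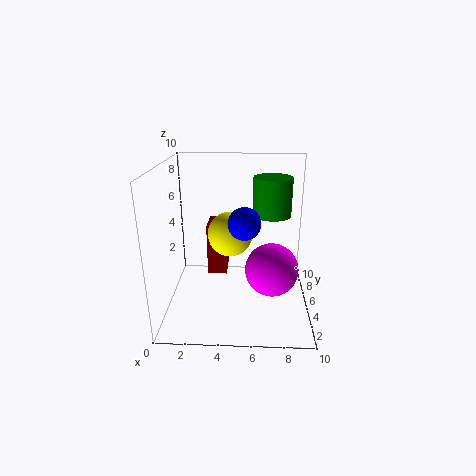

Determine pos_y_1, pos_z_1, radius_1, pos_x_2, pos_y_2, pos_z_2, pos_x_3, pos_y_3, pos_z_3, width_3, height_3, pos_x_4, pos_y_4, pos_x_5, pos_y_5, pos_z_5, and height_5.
pos_y_1 = 2.5
pos_z_1 = 7
radius_1 = 1
pos_x_2 = 4.5
pos_y_2 = 4.5
pos_z_2 = 5.5
pos_x_3 = 2.5
pos_y_3 = 7
pos_z_3 = 1
width_3 = 1.5
height_3 = 4
pos_x_4 = 7.5
pos_y_4 = 6
pos_x_5 = 7.5
pos_y_5 = 8.5
pos_z_5 = 5.5
height_5 = 3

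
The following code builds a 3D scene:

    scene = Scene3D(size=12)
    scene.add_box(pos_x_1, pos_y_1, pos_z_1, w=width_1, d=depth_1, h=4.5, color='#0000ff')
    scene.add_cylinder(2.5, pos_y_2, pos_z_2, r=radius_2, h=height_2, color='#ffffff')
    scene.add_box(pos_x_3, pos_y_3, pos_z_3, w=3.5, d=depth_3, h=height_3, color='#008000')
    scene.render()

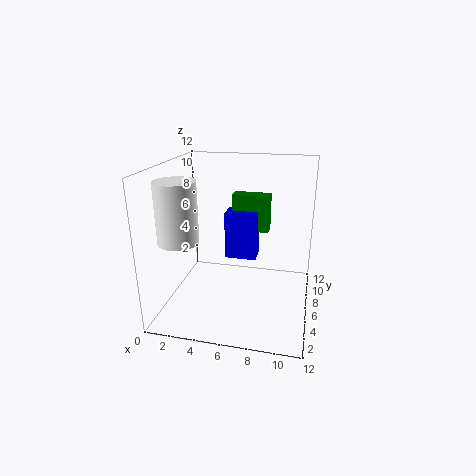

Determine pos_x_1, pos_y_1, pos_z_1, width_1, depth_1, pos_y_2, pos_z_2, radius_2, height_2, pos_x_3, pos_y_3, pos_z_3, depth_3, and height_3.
pos_x_1 = 4
pos_y_1 = 9
pos_z_1 = 2.5
width_1 = 3
depth_1 = 2
pos_y_2 = 2
pos_z_2 = 7
radius_2 = 1.5
height_2 = 4.5
pos_x_3 = 4.5
pos_y_3 = 10
pos_z_3 = 5
depth_3 = 1.5
height_3 = 3.5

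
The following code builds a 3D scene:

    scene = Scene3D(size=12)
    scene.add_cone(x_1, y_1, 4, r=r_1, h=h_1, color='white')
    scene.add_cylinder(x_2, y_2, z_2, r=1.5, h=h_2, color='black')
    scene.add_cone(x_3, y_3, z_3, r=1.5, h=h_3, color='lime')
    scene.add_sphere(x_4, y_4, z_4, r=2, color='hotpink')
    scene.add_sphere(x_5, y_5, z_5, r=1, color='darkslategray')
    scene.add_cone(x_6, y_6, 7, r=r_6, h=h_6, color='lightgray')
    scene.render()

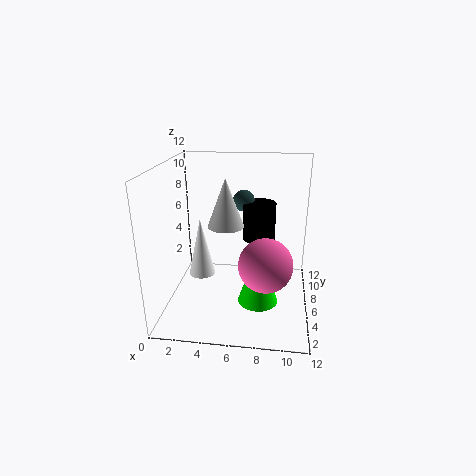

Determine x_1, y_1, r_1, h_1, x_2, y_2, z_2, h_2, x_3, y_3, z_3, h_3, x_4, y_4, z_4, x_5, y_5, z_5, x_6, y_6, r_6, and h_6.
x_1 = 3.5; y_1 = 3.5; r_1 = 1; h_1 = 4.5; x_2 = 7.5; y_2 = 9.5; z_2 = 4.5; h_2 = 3.5; x_3 = 8; y_3 = 2.5; z_3 = 2.5; h_3 = 4.5; x_4 = 8.5; y_4 = 2.5; z_4 = 5.5; x_5 = 6; y_5 = 10; z_5 = 8; x_6 = 5; y_6 = 6; r_6 = 1.5; h_6 = 4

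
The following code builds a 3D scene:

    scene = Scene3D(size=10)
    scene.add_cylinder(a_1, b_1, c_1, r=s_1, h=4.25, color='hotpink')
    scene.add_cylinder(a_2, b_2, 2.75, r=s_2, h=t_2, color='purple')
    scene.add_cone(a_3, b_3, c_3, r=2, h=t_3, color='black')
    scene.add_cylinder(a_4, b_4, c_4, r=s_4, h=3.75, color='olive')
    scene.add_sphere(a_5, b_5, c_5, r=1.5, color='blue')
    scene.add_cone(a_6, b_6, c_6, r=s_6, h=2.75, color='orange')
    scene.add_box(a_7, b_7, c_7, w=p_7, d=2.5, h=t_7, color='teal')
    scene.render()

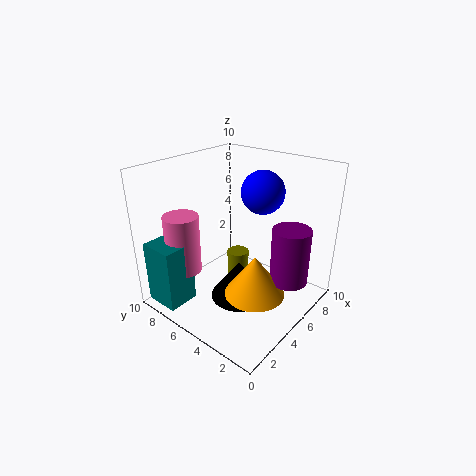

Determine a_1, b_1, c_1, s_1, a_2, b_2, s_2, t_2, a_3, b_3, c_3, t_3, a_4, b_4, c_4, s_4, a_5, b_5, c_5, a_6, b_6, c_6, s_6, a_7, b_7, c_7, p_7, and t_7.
a_1 = 2.75, b_1 = 8.25, c_1 = 2.25, s_1 = 1.25, a_2 = 5.75, b_2 = 1.25, s_2 = 1.25, t_2 = 3.75, a_3 = 4.5, b_3 = 4.5, c_3 = 0.75, t_3 = 2.75, a_4 = 5, b_4 = 5, c_4 = 0.25, s_4 = 0.75, a_5 = 6.75, b_5 = 4.25, c_5 = 8, a_6 = 4, b_6 = 2.75, c_6 = 2, s_6 = 2, a_7 = 0.5, b_7 = 7.25, c_7 = 0.25, p_7 = 2.25, t_7 = 4.5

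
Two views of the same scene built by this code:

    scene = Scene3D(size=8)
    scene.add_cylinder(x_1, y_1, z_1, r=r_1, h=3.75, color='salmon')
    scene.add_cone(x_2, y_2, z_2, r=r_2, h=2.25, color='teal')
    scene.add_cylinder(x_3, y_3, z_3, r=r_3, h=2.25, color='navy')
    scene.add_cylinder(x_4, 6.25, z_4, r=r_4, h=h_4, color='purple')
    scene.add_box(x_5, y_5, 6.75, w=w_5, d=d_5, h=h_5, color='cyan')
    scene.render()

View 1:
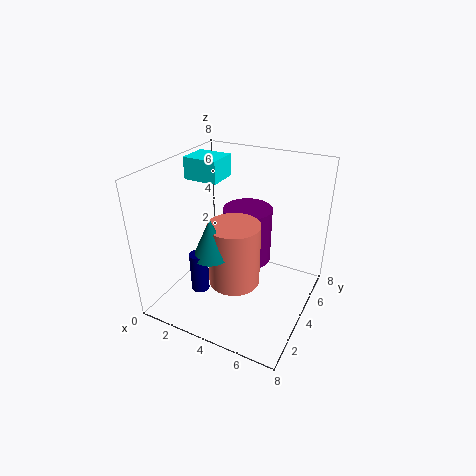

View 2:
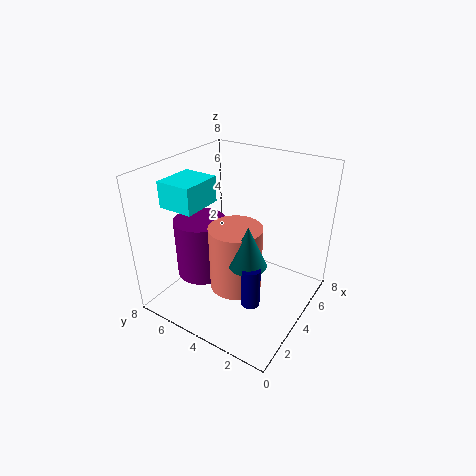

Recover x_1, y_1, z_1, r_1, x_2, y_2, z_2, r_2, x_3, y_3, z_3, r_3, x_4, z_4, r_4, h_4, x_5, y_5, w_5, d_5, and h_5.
x_1 = 3.75; y_1 = 4; z_1 = 1; r_1 = 1.5; x_2 = 3; y_2 = 2.75; z_2 = 3.25; r_2 = 1; x_3 = 2.5; y_3 = 2.25; z_3 = 1.25; r_3 = 0.5; x_4 = 3.5; z_4 = 1.25; r_4 = 1.5; h_4 = 3.5; x_5 = 0.5; y_5 = 4.25; w_5 = 2; d_5 = 1.75; h_5 = 1.25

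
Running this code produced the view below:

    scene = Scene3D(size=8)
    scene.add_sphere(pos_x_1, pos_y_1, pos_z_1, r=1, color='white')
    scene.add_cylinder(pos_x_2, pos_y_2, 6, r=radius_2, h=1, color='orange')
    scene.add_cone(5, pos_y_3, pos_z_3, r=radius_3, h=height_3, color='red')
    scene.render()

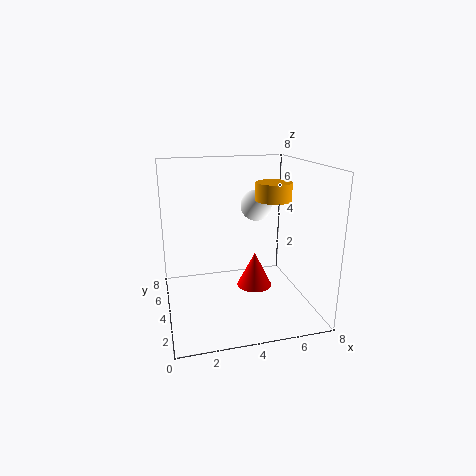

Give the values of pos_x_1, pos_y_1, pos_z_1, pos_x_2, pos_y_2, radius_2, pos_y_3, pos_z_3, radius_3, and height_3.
pos_x_1 = 6
pos_y_1 = 7
pos_z_1 = 5
pos_x_2 = 6
pos_y_2 = 4
radius_2 = 1
pos_y_3 = 4
pos_z_3 = 1
radius_3 = 1
height_3 = 2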